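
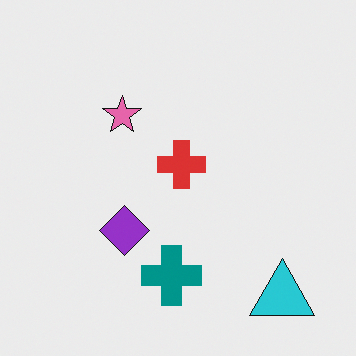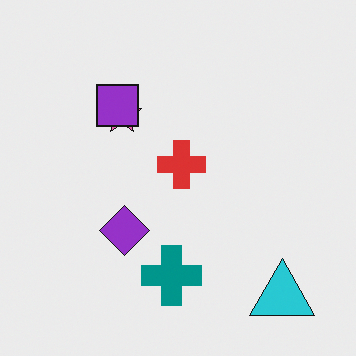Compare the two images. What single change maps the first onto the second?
Overlaid with an additional purple square.

A purple square appears in the second image that is absent from the first.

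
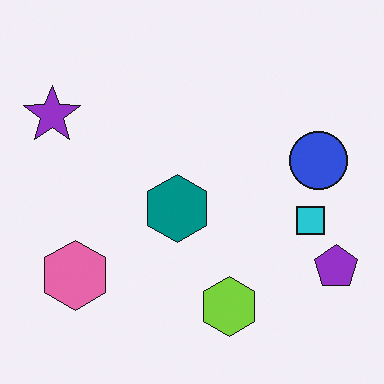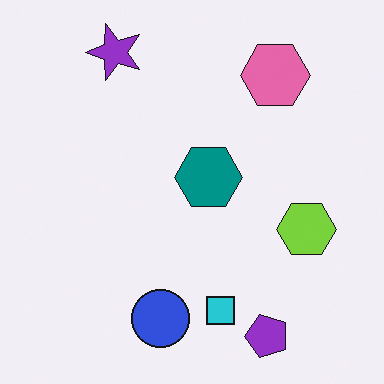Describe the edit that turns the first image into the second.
The image was transposed (reflected across the top-left ↔ bottom-right diagonal).

Shapes have swapped their row and column positions — what was in the top-right is now in the bottom-left — a diagonal reflection.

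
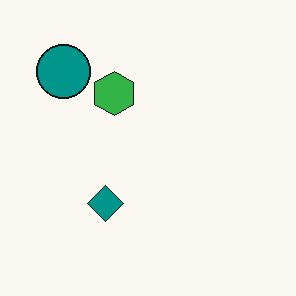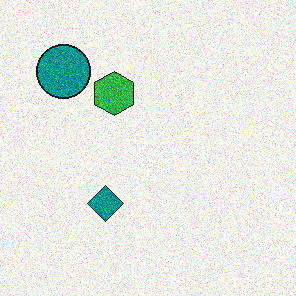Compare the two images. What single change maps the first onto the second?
The transformation is: degraded with heavy additive noise.

Random speckle covers the whole image, including the flat background.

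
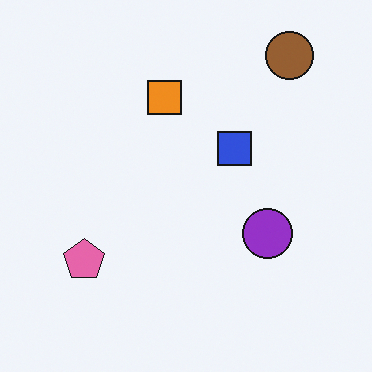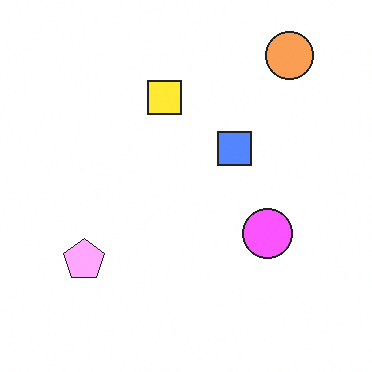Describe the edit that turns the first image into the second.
The transformation is: brightened a lot.

Every pixel — background and shapes alike — is uniformly brightened.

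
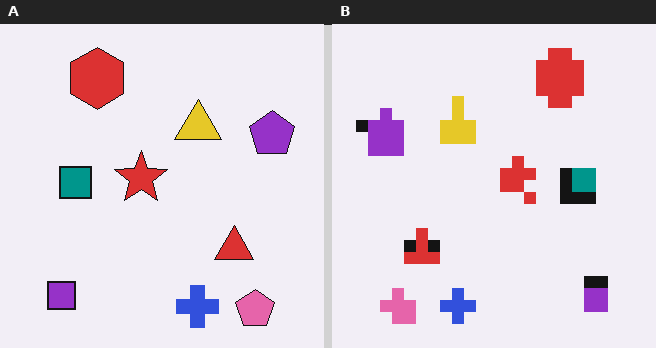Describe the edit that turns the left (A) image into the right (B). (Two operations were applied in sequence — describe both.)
The right (B) image is the left (A) heavily pixelated into large blocks, then flipped horizontally (left ↔ right).

Shapes are reduced to large square blocks; fine edges and outlines are lost — a downscale-then-upscale (mosaic) effect. The purple pentagon is in the right of the left (A) image and the left of the right (B) — shapes on opposite sides of the vertical midline have swapped in a mirror flip.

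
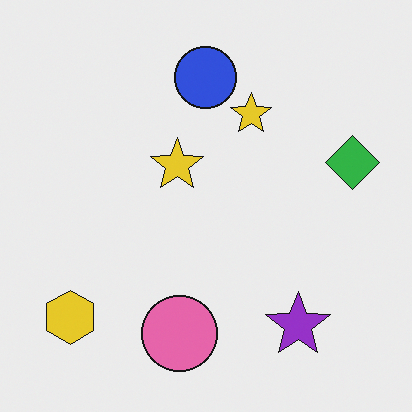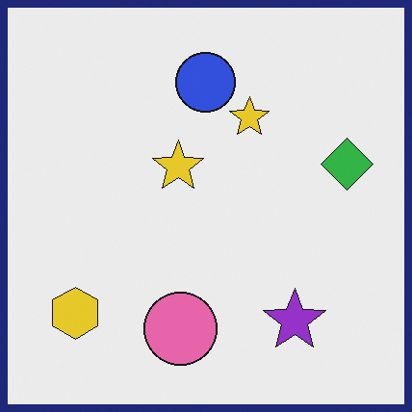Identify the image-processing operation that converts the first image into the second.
This is the original image framed with a navy border.

A solid navy frame runs around the edge of the second image, with the content slightly shrunk inside it.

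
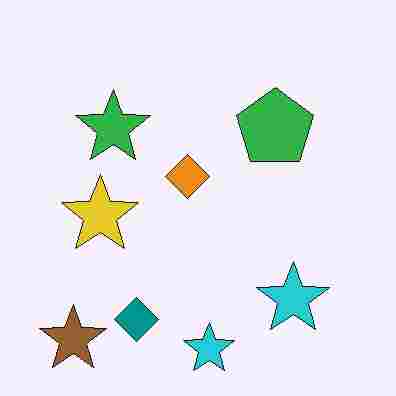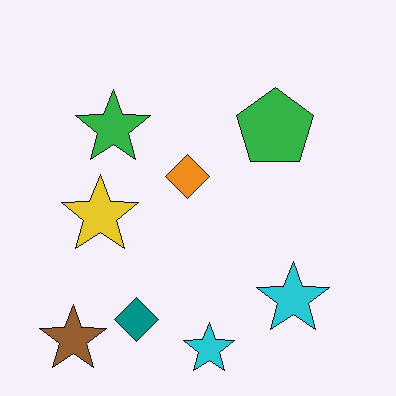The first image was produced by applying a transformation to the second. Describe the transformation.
The first image is the second degraded with heavy JPEG compression.

Blocky 8×8 compression artifacts appear around shape edges and the flat background shows ringing — characteristic JPEG degradation.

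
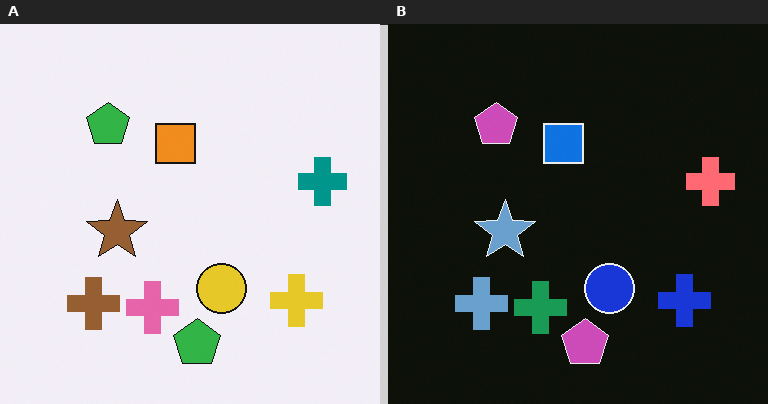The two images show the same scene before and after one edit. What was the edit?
The right (B) image is the left (A) color-inverted (negative).

The light background has become dark and every shape's color is its complement — a photographic negative.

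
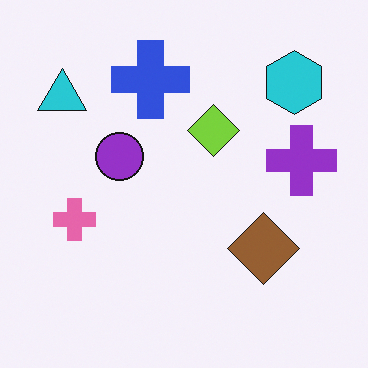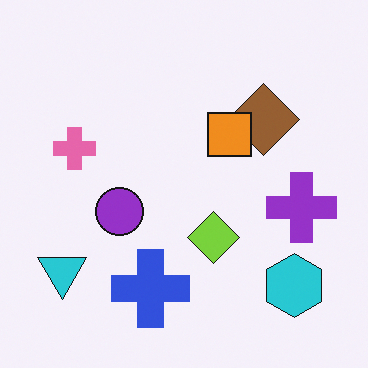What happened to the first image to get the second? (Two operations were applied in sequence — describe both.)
It was flipped vertically (top ↔ bottom), then overlaid with an additional orange square.

The blue cross is in the top of the first image and the bottom of the second — shapes on opposite sides of the horizontal midline have swapped in a mirror flip. An orange square appears in the second image that is absent from the first.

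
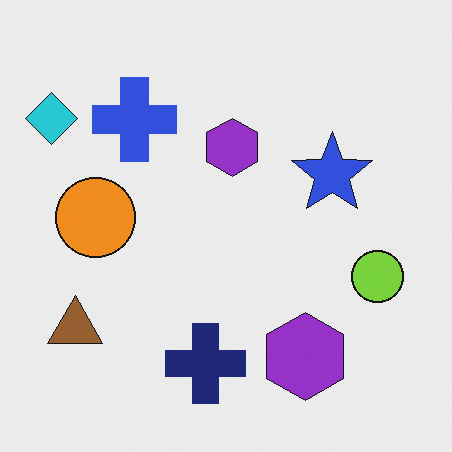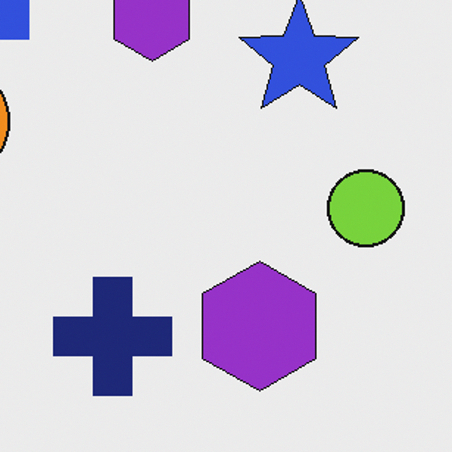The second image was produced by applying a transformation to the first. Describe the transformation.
The transformation is: cropped to a modestly smaller region and rescaled.

The visible shapes are larger and the field of view is narrower; shapes near the original edges may be partly or wholly outside the frame — a crop-and-rescale.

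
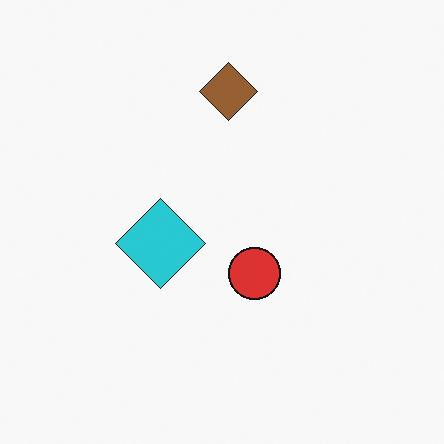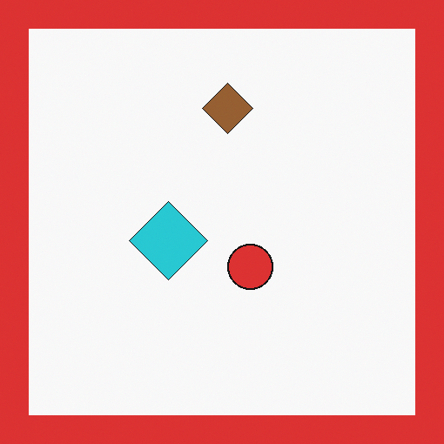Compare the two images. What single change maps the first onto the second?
It was framed with a red border.

A solid red frame runs around the edge of the second image, with the content slightly shrunk inside it.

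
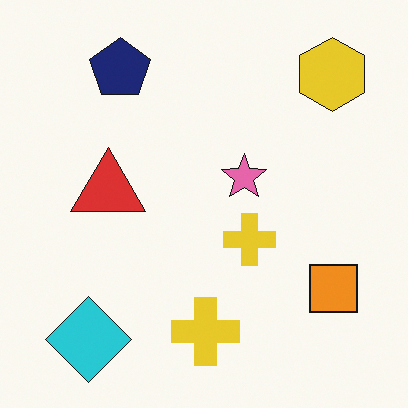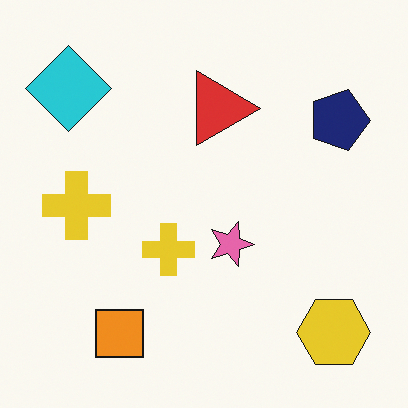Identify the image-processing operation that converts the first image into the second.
Rotated 90° clockwise.

The yellow hexagon sits in the top-right of the first image and the bottom-right of the second — consistent with a whole-image 90° clockwise rotation.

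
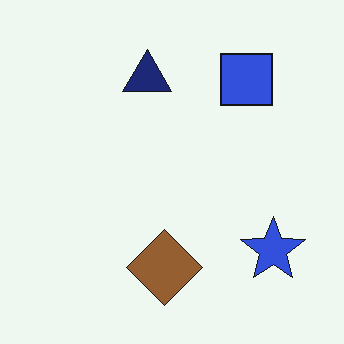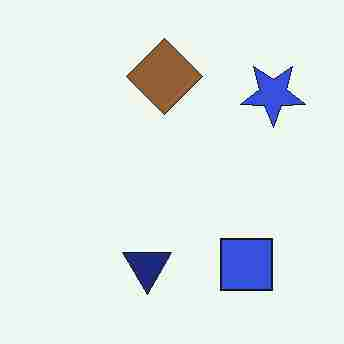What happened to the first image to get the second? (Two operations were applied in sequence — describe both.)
The second image is the first heavily JPEG-compressed with obvious blocking artifacts, then flipped vertically (top ↔ bottom).

Blocky 8×8 compression artifacts appear around shape edges and the flat background shows ringing — characteristic JPEG degradation. The brown diamond is in the bottom of the first image and the top of the second — shapes on opposite sides of the horizontal midline have swapped in a mirror flip.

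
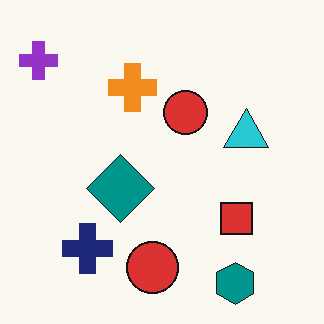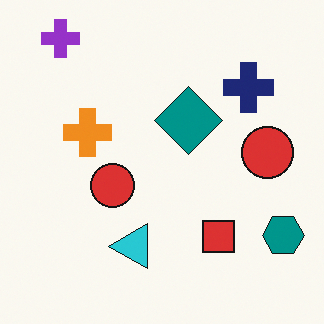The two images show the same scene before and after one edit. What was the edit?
The second image is the first transposed (reflected across the top-left ↔ bottom-right diagonal).

Shapes have swapped their row and column positions — what was in the top-right is now in the bottom-left — a diagonal reflection.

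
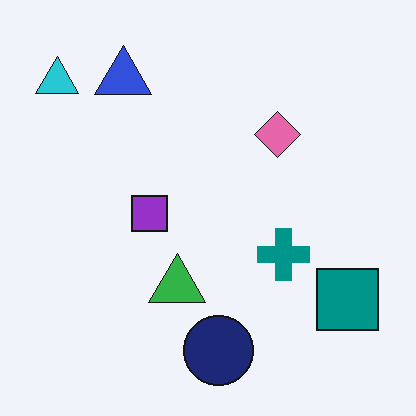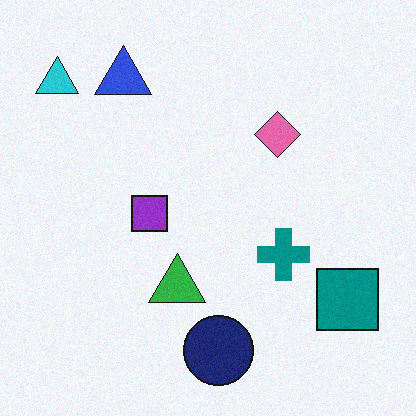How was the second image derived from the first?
The transformation is: degraded with a light layer of grain.

Random speckle covers the whole image, including the flat background.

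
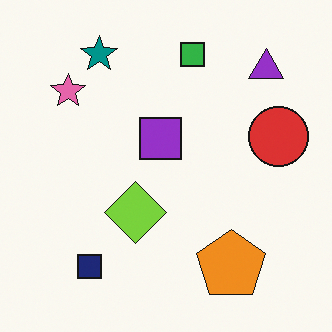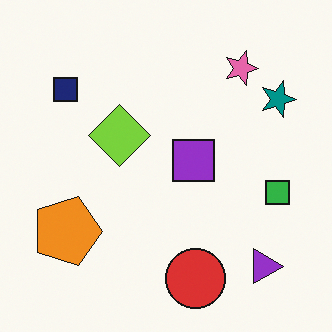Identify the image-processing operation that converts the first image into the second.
It was rotated 90° clockwise.

The purple triangle sits in the top-right of the first image and the bottom-right of the second — consistent with a whole-image 90° clockwise rotation.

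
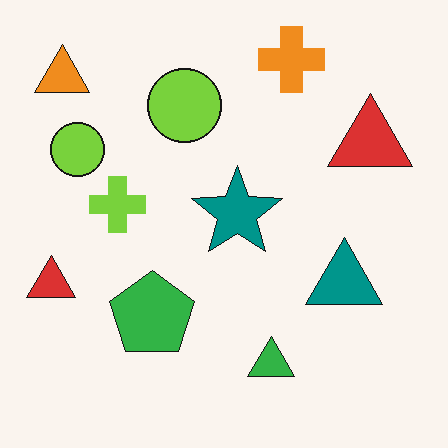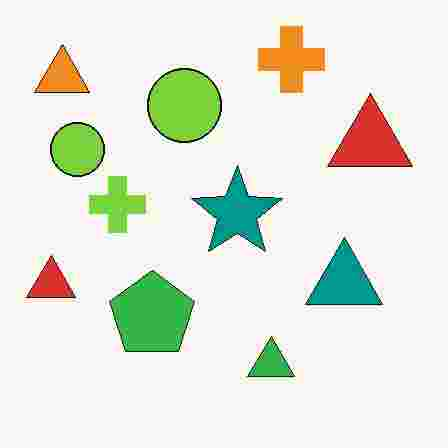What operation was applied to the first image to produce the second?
The image was heavily JPEG-compressed with obvious blocking artifacts.

Blocky 8×8 compression artifacts appear around shape edges and the flat background shows ringing — characteristic JPEG degradation.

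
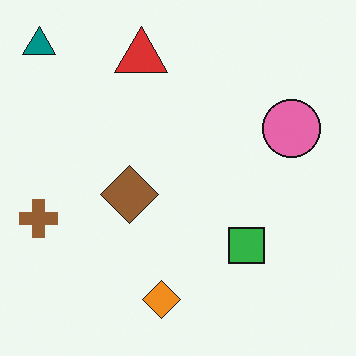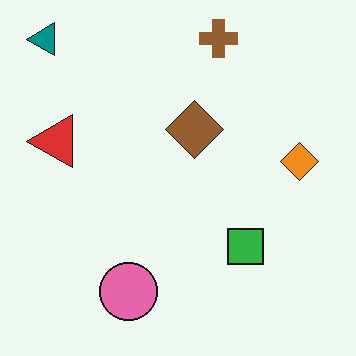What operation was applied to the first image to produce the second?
This is the original image transposed (reflected across the top-left ↔ bottom-right diagonal).

Shapes have swapped their row and column positions — what was in the top-right is now in the bottom-left — a diagonal reflection.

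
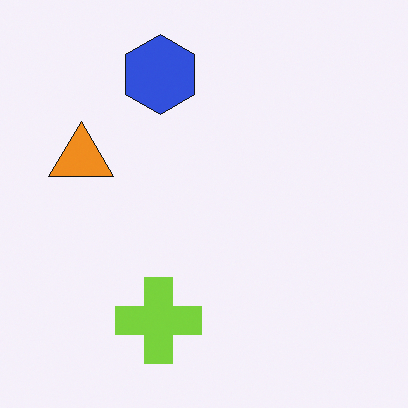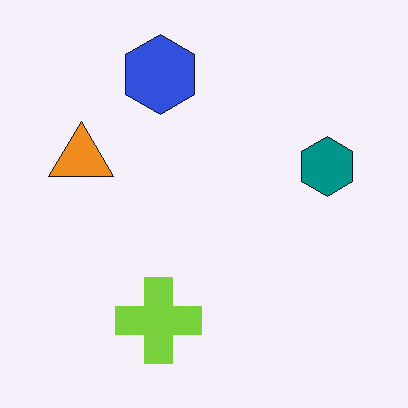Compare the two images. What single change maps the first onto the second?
The transformation is: overlaid with an additional teal hexagon.

A teal hexagon appears in the second image that is absent from the first.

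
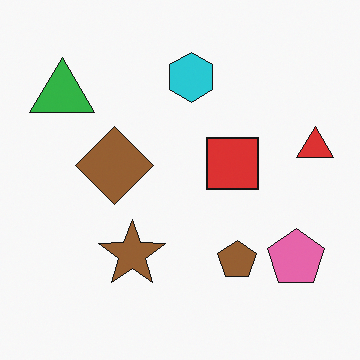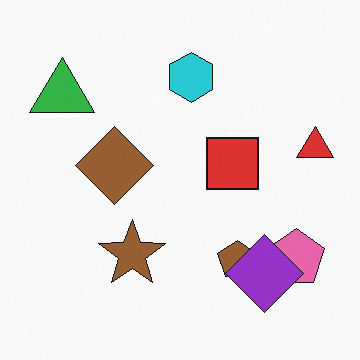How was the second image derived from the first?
It was overlaid with an additional purple diamond.

A purple diamond appears in the second image that is absent from the first.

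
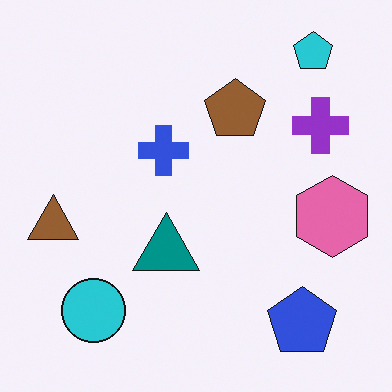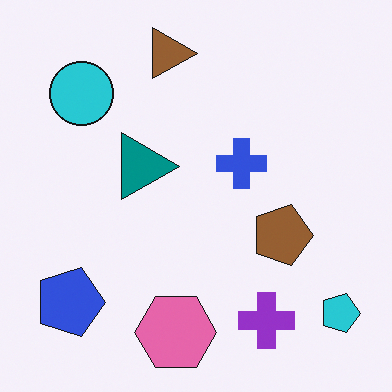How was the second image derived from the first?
The image was rotated 90° clockwise.

The cyan pentagon sits in the top-right of the first image and the bottom-right of the second — consistent with a whole-image 90° clockwise rotation.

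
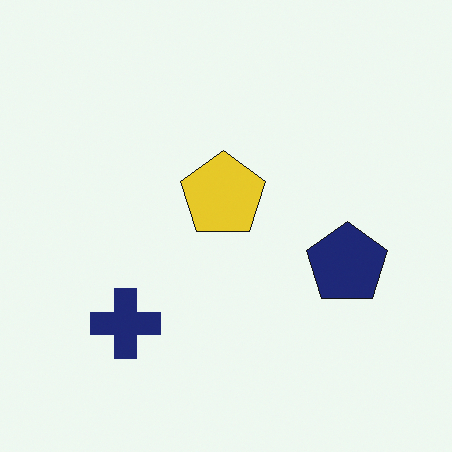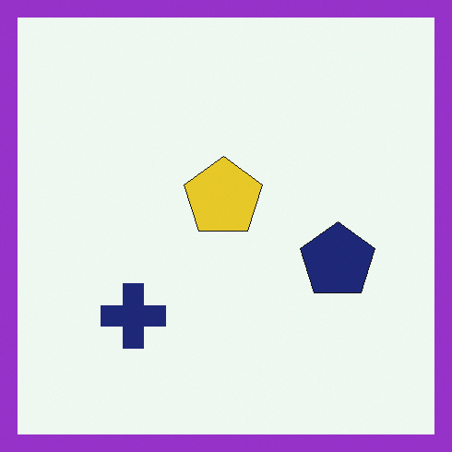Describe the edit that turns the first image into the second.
The transformation is: framed with a purple border.

A solid purple frame runs around the edge of the second image, with the content slightly shrunk inside it.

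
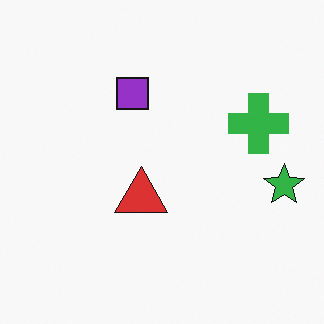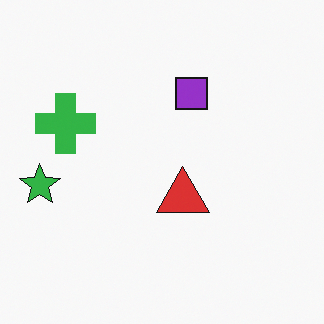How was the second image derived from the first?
The image was flipped horizontally (left ↔ right).

The green star is in the right of the first image and the left of the second — shapes on opposite sides of the vertical midline have swapped in a mirror flip.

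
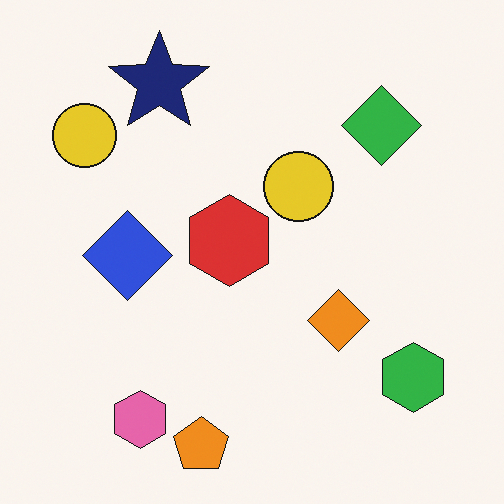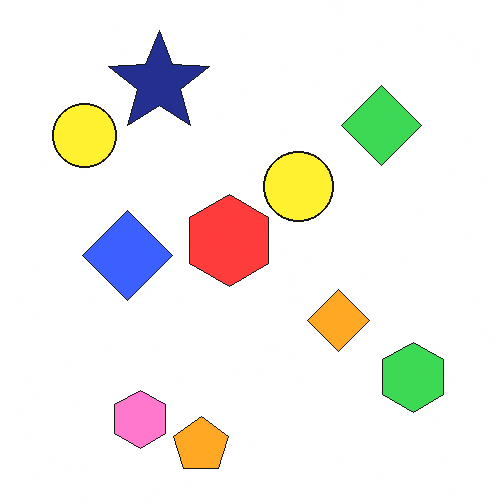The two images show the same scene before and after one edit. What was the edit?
This is the original image brightened a little.

Every pixel — background and shapes alike — is uniformly brightened.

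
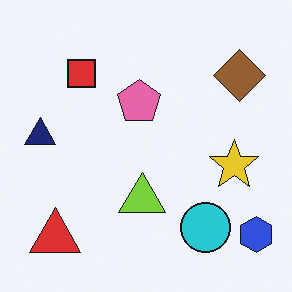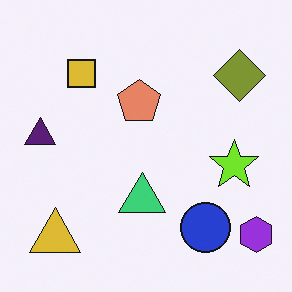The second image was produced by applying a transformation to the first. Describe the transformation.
The transformation is: hue-shifted slightly.

Every shape's color has rotated by the same amount around the hue wheel — a uniform hue shift.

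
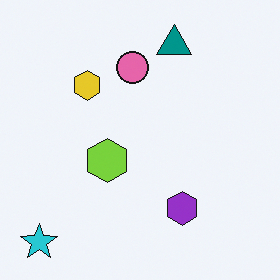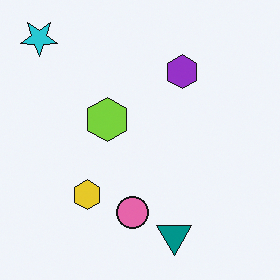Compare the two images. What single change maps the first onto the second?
This is the original image flipped vertically (top ↔ bottom).

The cyan star is in the bottom-left of the first image and the top-left of the second — shapes on opposite sides of the horizontal midline have swapped in a mirror flip.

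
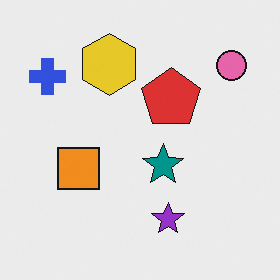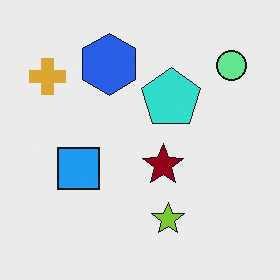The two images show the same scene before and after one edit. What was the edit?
The second image is the first hue-shifted by a large amount.

Every shape's color has rotated by the same amount around the hue wheel — a uniform hue shift.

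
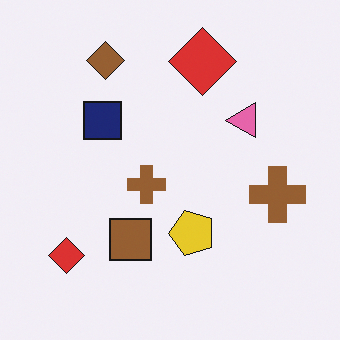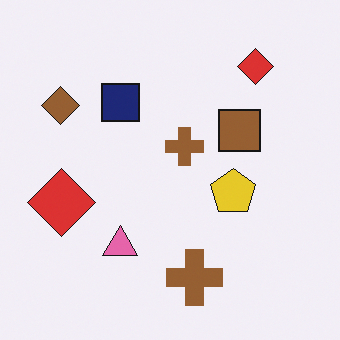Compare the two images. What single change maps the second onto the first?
The transformation is: transposed (reflected across the top-left ↔ bottom-right diagonal).

Shapes have swapped their row and column positions — what was in the top-right is now in the bottom-left — a diagonal reflection.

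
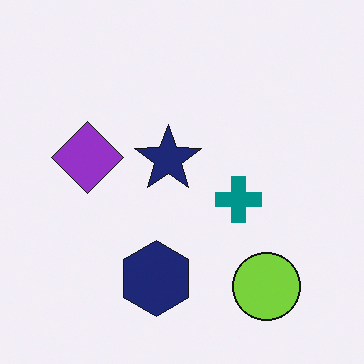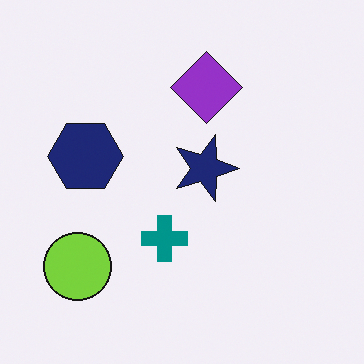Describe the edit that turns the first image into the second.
This is the original image rotated 90° clockwise.

The lime circle sits in the bottom-right of the first image and the bottom-left of the second — consistent with a whole-image 90° clockwise rotation.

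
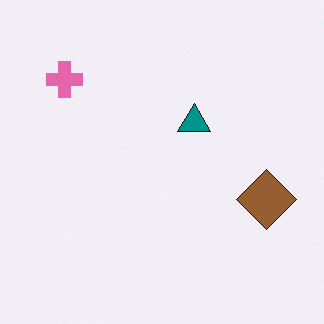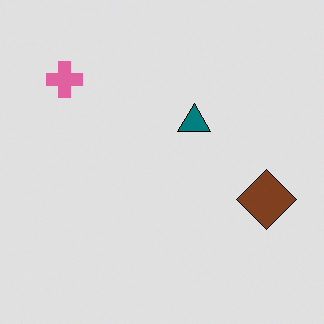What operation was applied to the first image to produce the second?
The image was posterized to a reduced palette.

Each flat color has snapped to a coarser quantized level — most visibly, the near-white background has dropped to a flat grey.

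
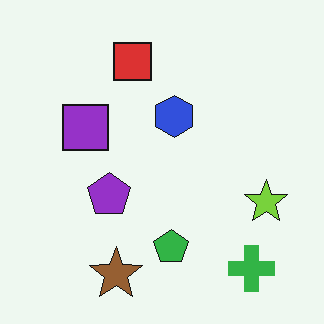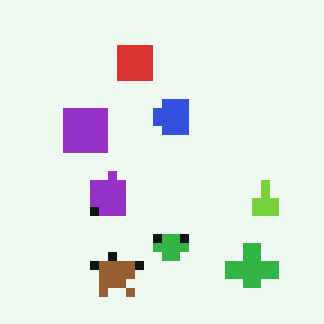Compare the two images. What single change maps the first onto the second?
The transformation is: heavily pixelated into large blocks.

Shapes are reduced to large square blocks; fine edges and outlines are lost — a downscale-then-upscale (mosaic) effect.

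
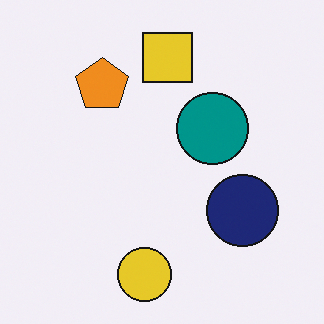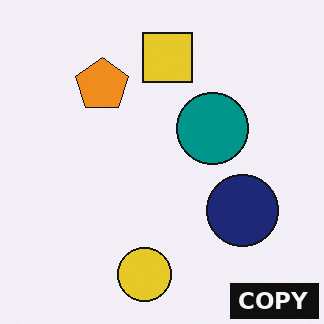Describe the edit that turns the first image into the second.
The image was watermarked with the text "COPY" in the lower-right corner.

A dark label reading "COPY" appears in the lower-right corner.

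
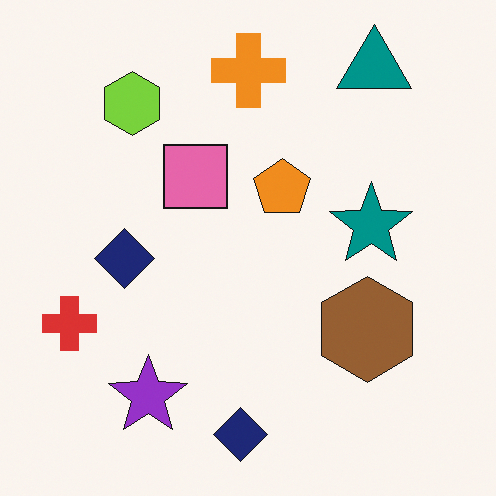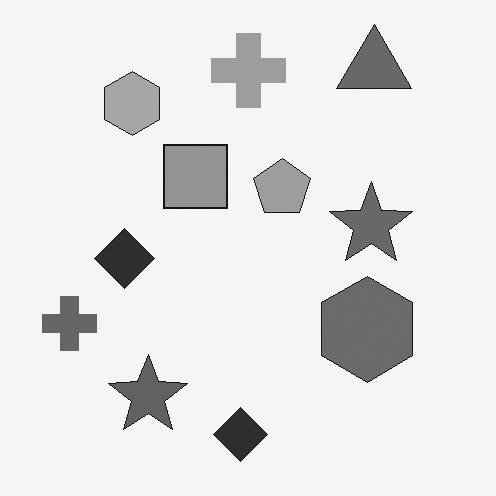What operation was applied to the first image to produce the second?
The transformation is: converted to grayscale.

All color is removed — every shape is now a shade of grey.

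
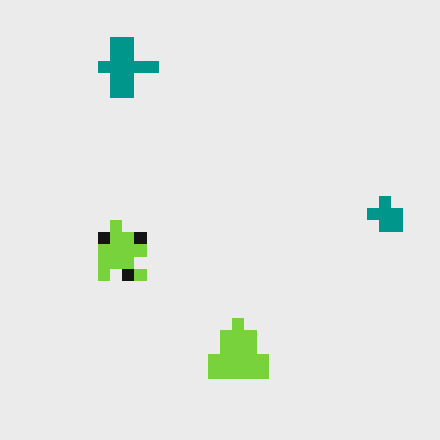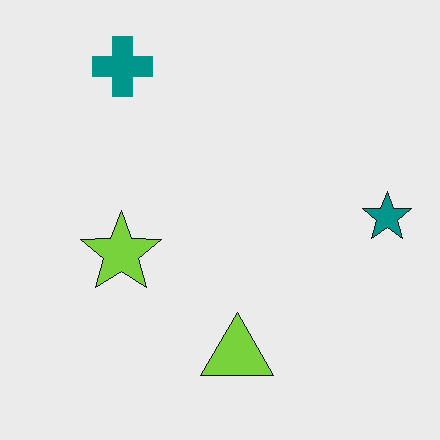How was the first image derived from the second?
The first image is the second coarsely pixelated.

Shapes are reduced to large square blocks; fine edges and outlines are lost — a downscale-then-upscale (mosaic) effect.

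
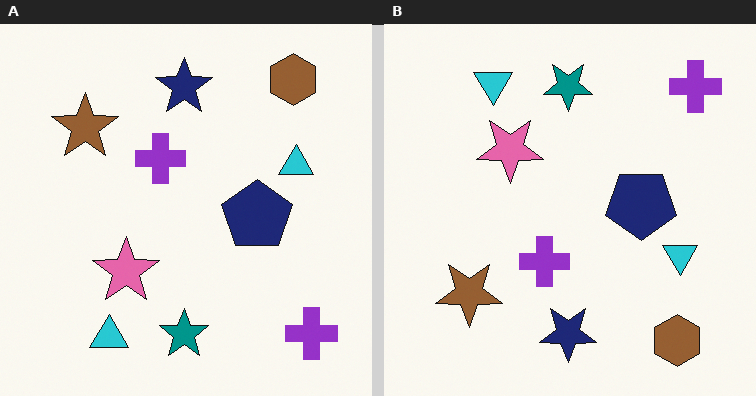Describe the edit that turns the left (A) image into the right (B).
Flipped vertically (top ↔ bottom).

The brown hexagon is in the top-right of the left (A) image and the bottom-right of the right (B) — shapes on opposite sides of the horizontal midline have swapped in a mirror flip.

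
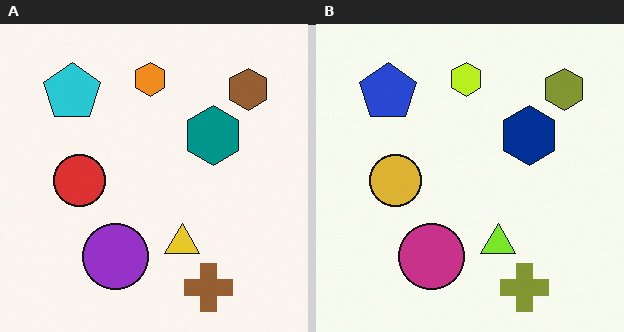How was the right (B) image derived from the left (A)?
The image was hue-shifted slightly.

Every shape's color has rotated by the same amount around the hue wheel — a uniform hue shift.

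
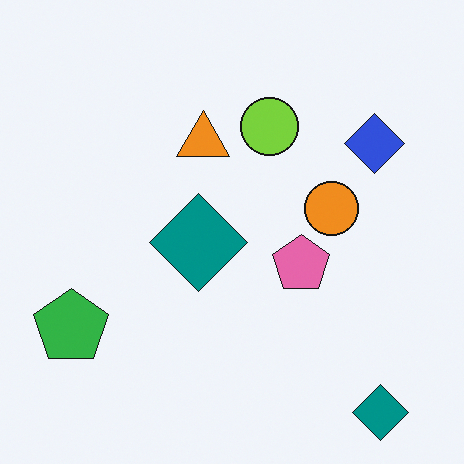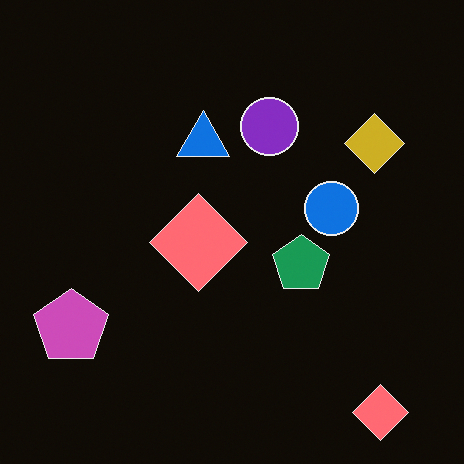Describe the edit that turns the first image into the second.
The image was color-inverted (negative).

The light background has become dark and every shape's color is its complement — a photographic negative.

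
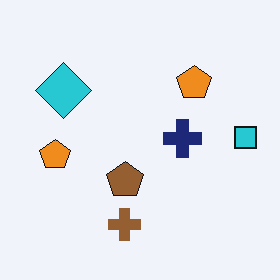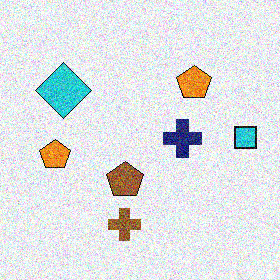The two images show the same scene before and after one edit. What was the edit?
The image was degraded with strong gaussian noise.

Random speckle covers the whole image, including the flat background.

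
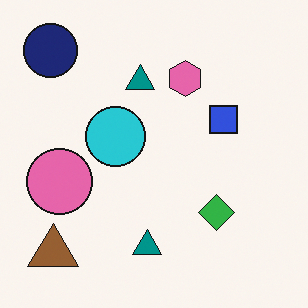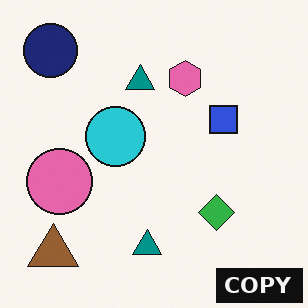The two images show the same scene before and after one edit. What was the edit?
The transformation is: watermarked with the text "COPY" in the lower-right corner.

A dark label reading "COPY" appears in the lower-right corner.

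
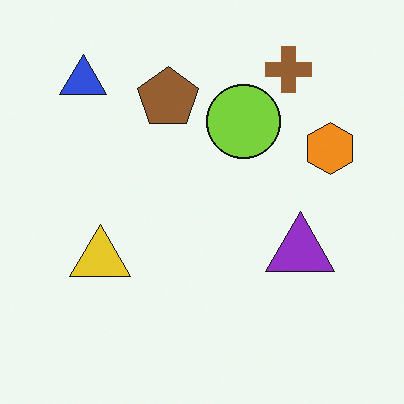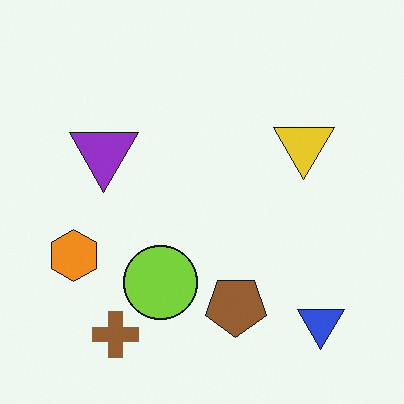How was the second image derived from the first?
The image was rotated 180°.

The blue triangle sits in the top-left of the first image and the bottom-right of the second — consistent with a whole-image 180° rotation.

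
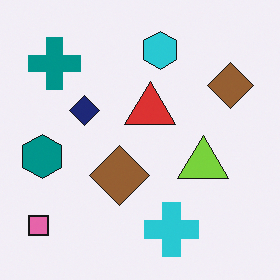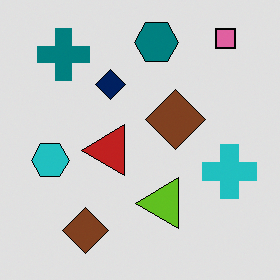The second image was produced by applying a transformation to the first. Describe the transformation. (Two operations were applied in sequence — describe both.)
This is the original image transposed (reflected across the top-left ↔ bottom-right diagonal), then posterized to a reduced palette.

Shapes have swapped their row and column positions — what was in the top-right is now in the bottom-left — a diagonal reflection. Each flat color has snapped to a coarser quantized level — most visibly, the near-white background has dropped to a flat grey.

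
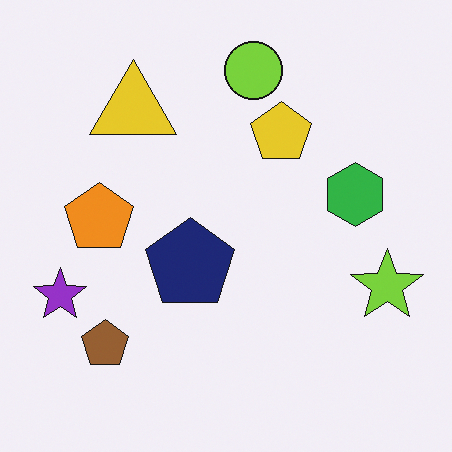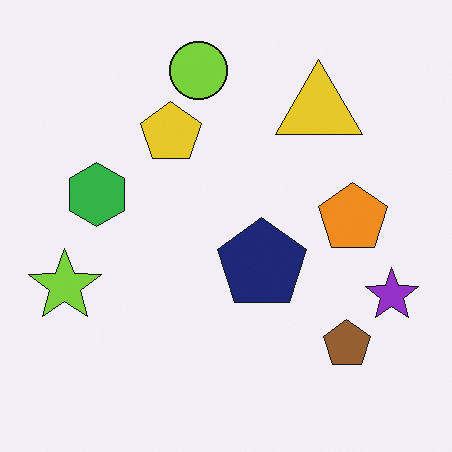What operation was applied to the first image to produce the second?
The transformation is: flipped horizontally (left ↔ right).

The purple star is in the left of the first image and the right of the second — shapes on opposite sides of the vertical midline have swapped in a mirror flip.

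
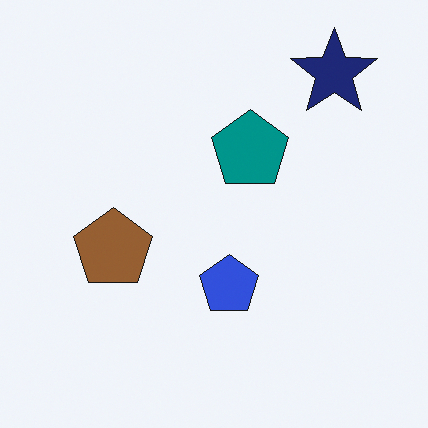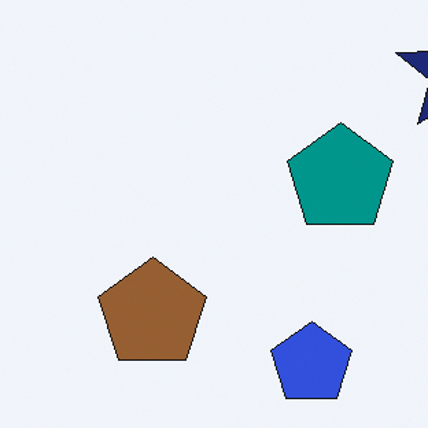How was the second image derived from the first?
The transformation is: cropped slightly and scaled back up.

The visible shapes are larger and the field of view is narrower; shapes near the original edges may be partly or wholly outside the frame — a crop-and-rescale.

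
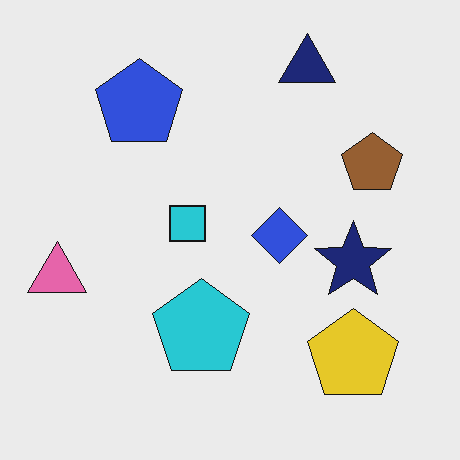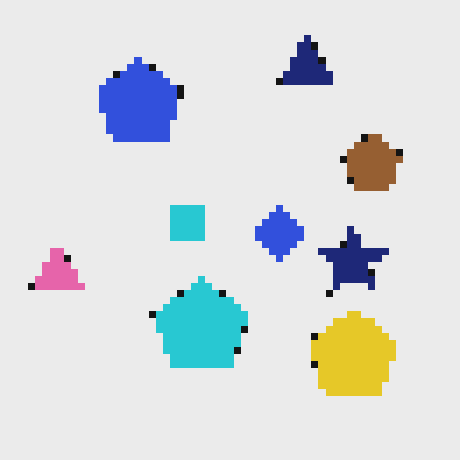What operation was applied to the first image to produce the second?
This is the original image moderately pixelated.

Shapes are reduced to large square blocks; fine edges and outlines are lost — a downscale-then-upscale (mosaic) effect.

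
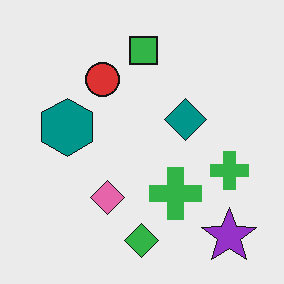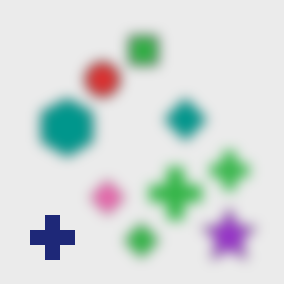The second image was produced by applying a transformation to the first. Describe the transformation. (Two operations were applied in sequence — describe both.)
The second image is the first strongly gaussian-blurred, then overlaid with an additional navy cross.

Shape edges and outlines are uniformly softened across the whole image. A navy cross appears in the second image that is absent from the first.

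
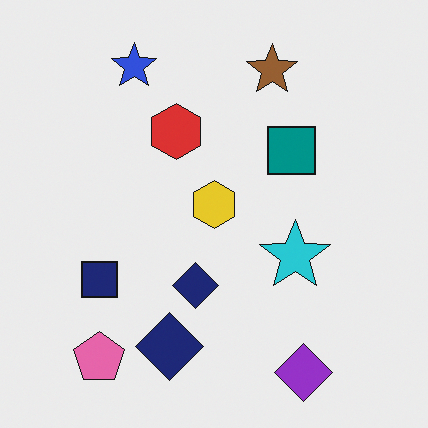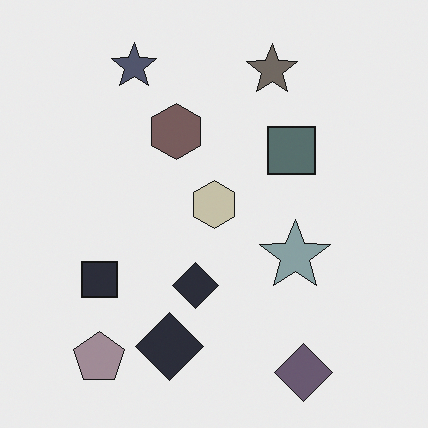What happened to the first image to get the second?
It was made much more muted (saturation change).

All colors are more muted and greyish — a global saturation change.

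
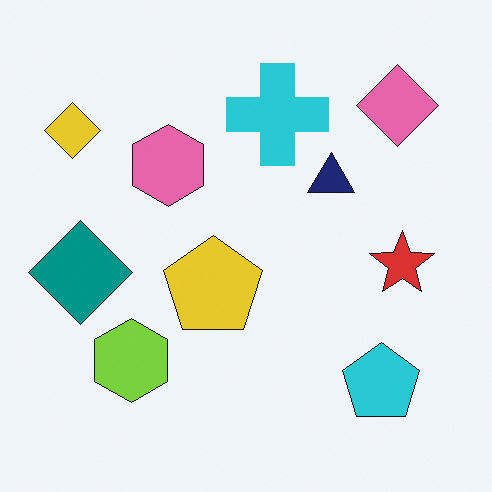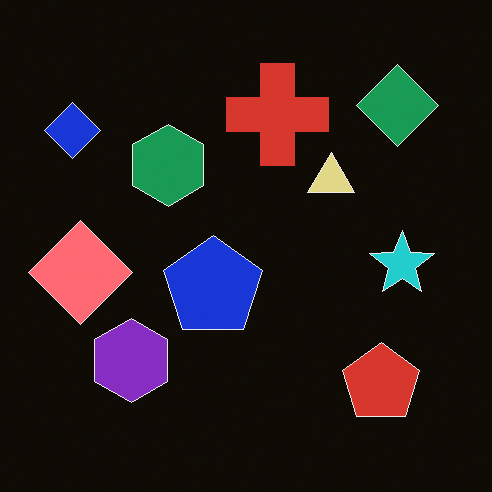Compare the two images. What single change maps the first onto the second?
It was color-inverted (negative).

The light background has become dark and every shape's color is its complement — a photographic negative.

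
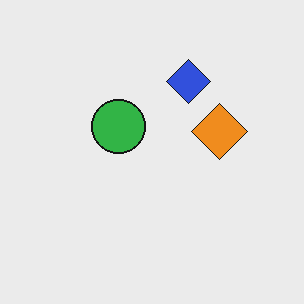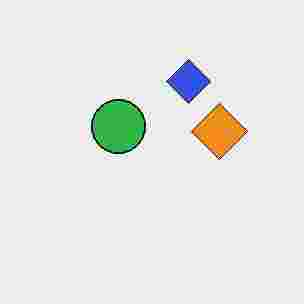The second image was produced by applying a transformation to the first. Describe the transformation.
It was heavily JPEG-compressed with obvious blocking artifacts.

Blocky 8×8 compression artifacts appear around shape edges and the flat background shows ringing — characteristic JPEG degradation.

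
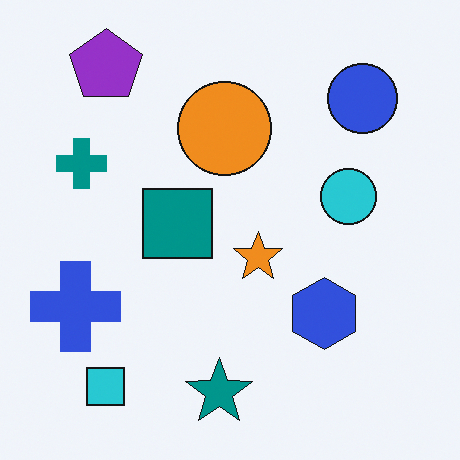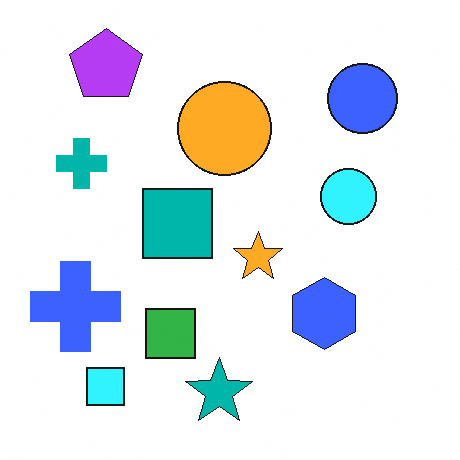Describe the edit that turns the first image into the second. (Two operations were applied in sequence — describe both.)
The transformation is: brightened a little, then overlaid with an additional green square.

Every pixel — background and shapes alike — is uniformly brightened. A green square appears in the second image that is absent from the first.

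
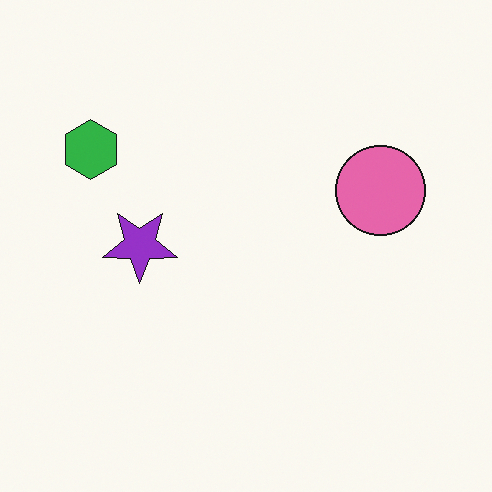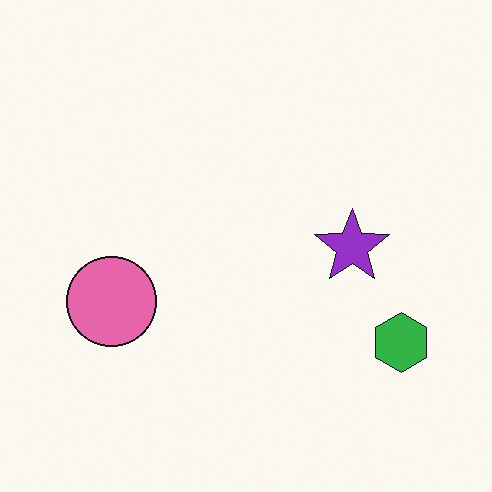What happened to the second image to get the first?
This is the original image rotated 180°.

The green hexagon sits in the bottom-right of the second image and the top-left of the first — consistent with a whole-image 180° rotation.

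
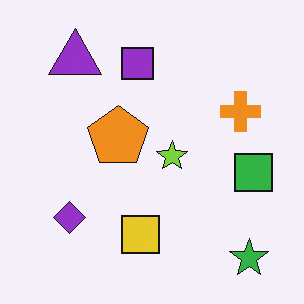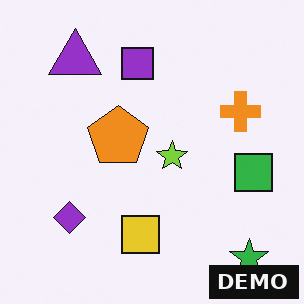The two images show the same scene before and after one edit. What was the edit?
The image was watermarked with the text "DEMO" in the lower-right corner.

A dark label reading "DEMO" appears in the lower-right corner.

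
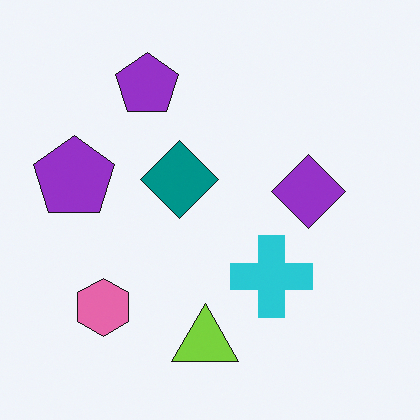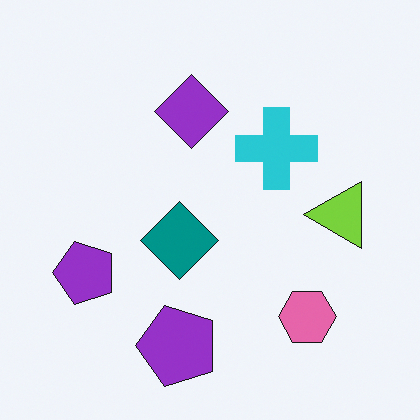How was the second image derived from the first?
The second image is the first rotated 90° counter-clockwise.

The pink hexagon sits in the bottom-left of the first image and the bottom-right of the second — consistent with a whole-image 90° counter-clockwise rotation.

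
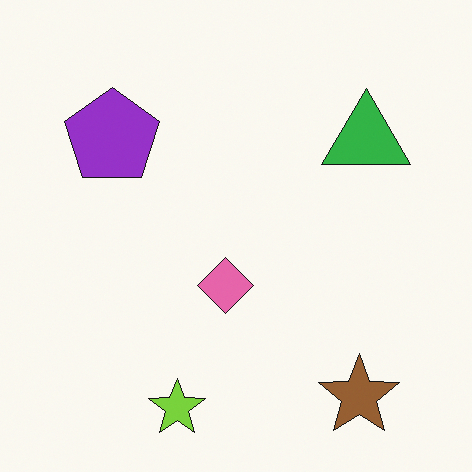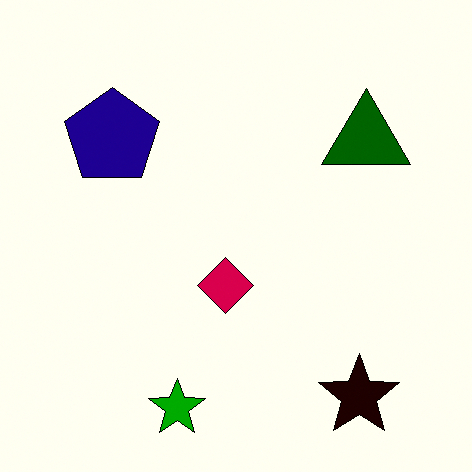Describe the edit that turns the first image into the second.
This is the original image boosted in contrast.

Tones are pushed away from mid-grey across the whole image — a global contrast change.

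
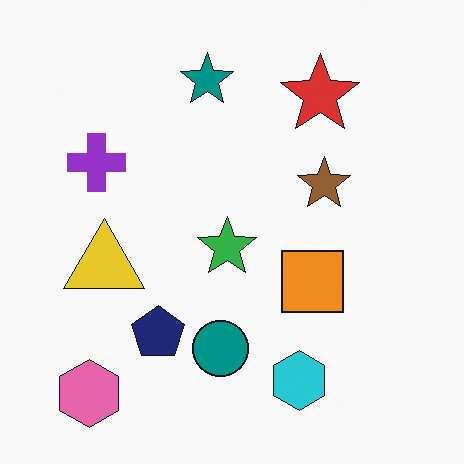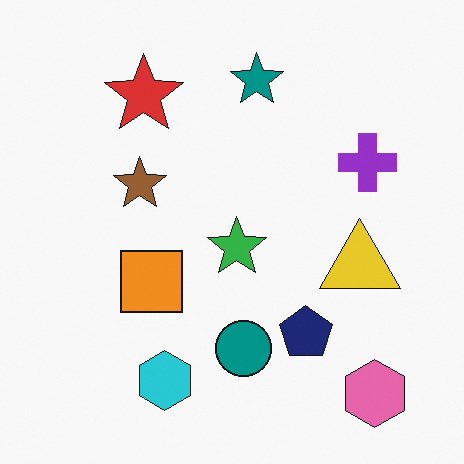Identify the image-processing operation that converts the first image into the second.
Flipped horizontally (left ↔ right).

The pink hexagon is in the bottom-left of the first image and the bottom-right of the second — shapes on opposite sides of the vertical midline have swapped in a mirror flip.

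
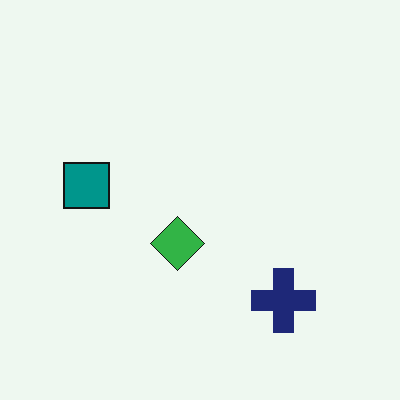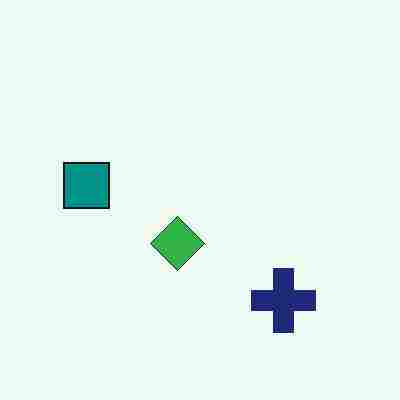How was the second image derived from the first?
This is the original image heavily JPEG-compressed with obvious blocking artifacts.

Blocky 8×8 compression artifacts appear around shape edges and the flat background shows ringing — characteristic JPEG degradation.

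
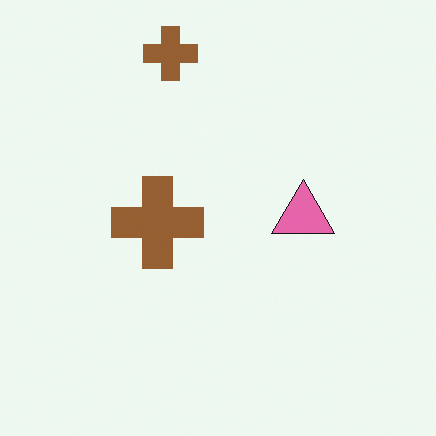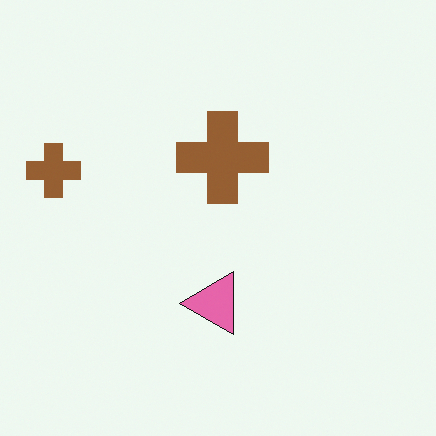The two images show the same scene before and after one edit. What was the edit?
The transformation is: transposed (reflected across the top-left ↔ bottom-right diagonal).

Shapes have swapped their row and column positions — what was in the top-right is now in the bottom-left — a diagonal reflection.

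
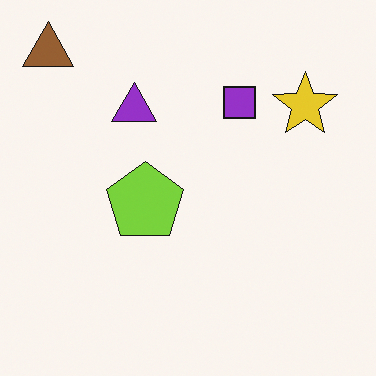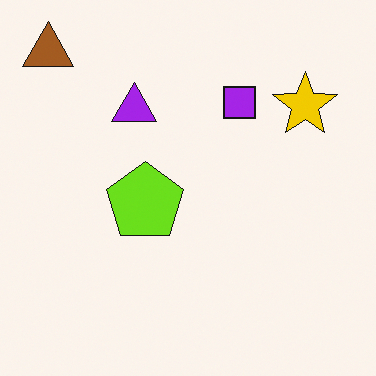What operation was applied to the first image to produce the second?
The image was slightly oversaturated.

All colors are more vivid — a global saturation change.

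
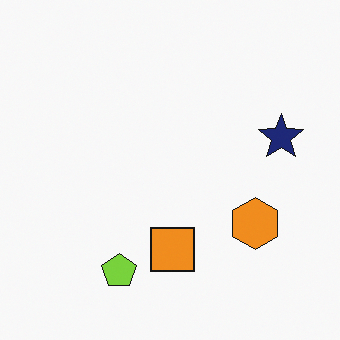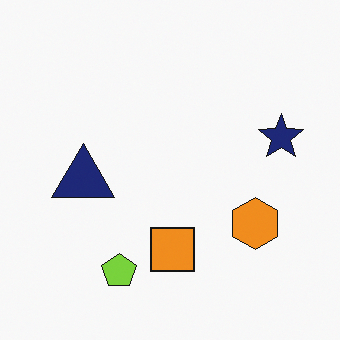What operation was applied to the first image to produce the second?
The second image is the first overlaid with an additional navy triangle.

A navy triangle appears in the second image that is absent from the first.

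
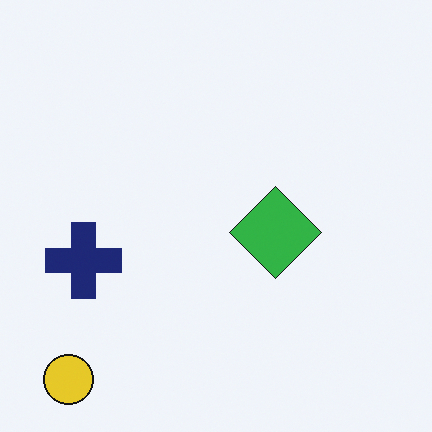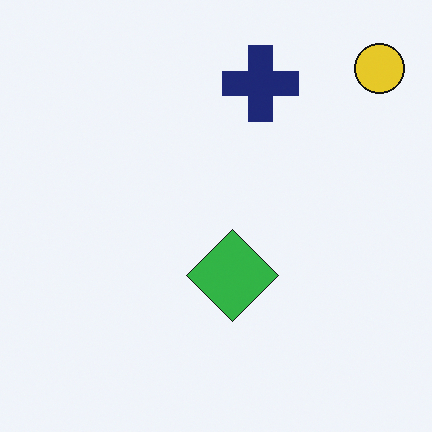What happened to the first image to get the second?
The second image is the first transposed (reflected across the top-left ↔ bottom-right diagonal).

Shapes have swapped their row and column positions — what was in the top-right is now in the bottom-left — a diagonal reflection.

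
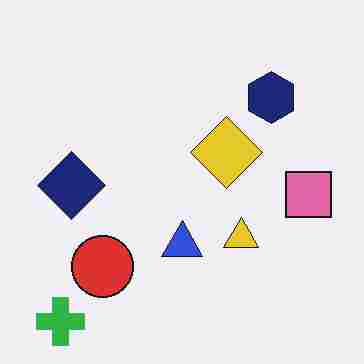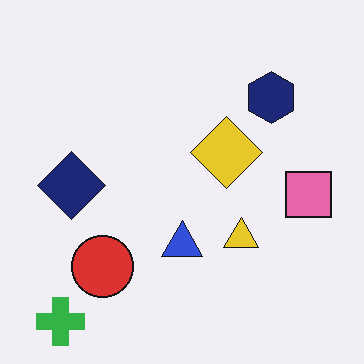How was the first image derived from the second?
It was heavily JPEG-compressed with obvious blocking artifacts.

Blocky 8×8 compression artifacts appear around shape edges and the flat background shows ringing — characteristic JPEG degradation.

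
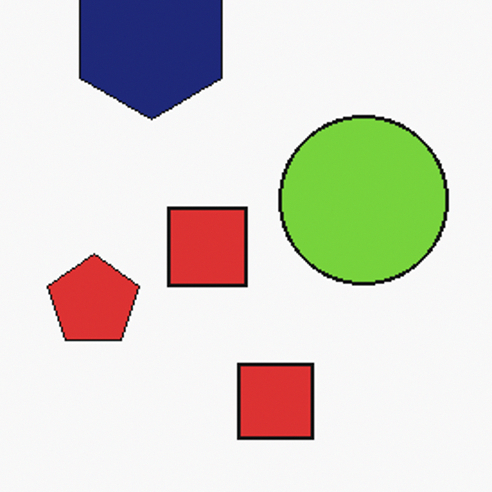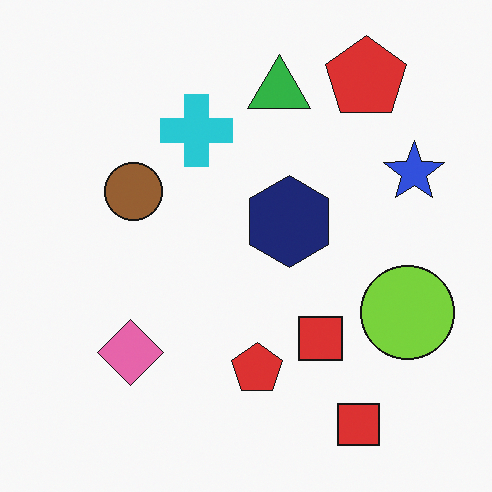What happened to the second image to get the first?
The image was cropped to a noticeably smaller region and rescaled.

The visible shapes are larger and the field of view is narrower; shapes near the original edges may be partly or wholly outside the frame — a crop-and-rescale.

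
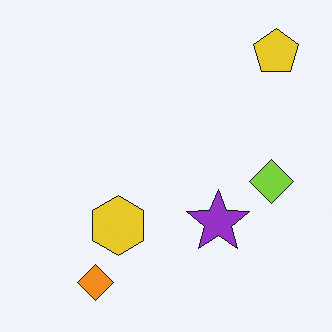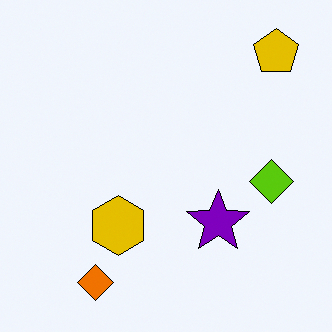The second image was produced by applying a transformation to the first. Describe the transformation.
The second image is the first given slightly increased contrast.

Tones are pushed away from mid-grey across the whole image — a global contrast change.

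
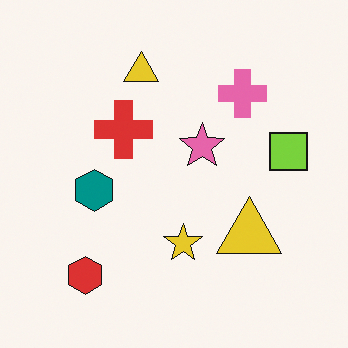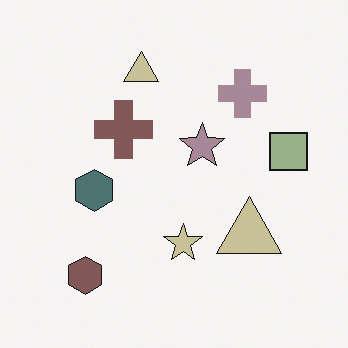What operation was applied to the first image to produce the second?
The second image is the first heavily desaturated.

All colors are more muted and greyish — a global saturation change.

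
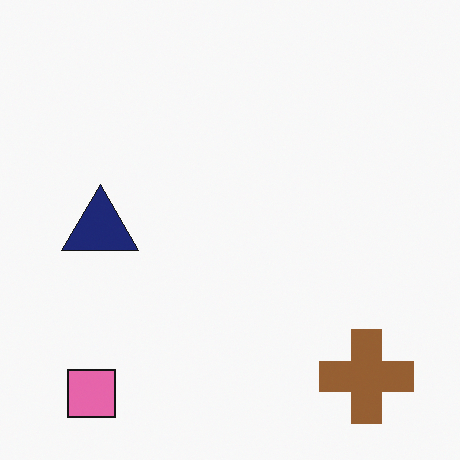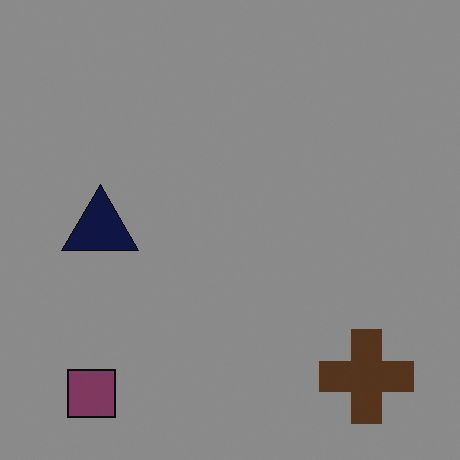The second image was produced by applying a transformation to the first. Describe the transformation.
This is the original image substantially darkened.

Every pixel — background and shapes alike — is uniformly darkened.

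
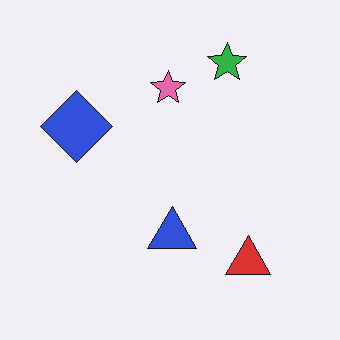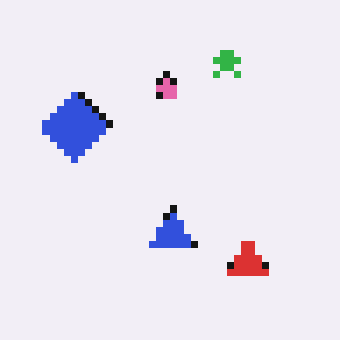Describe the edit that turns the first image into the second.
It was moderately pixelated.

Shapes are reduced to large square blocks; fine edges and outlines are lost — a downscale-then-upscale (mosaic) effect.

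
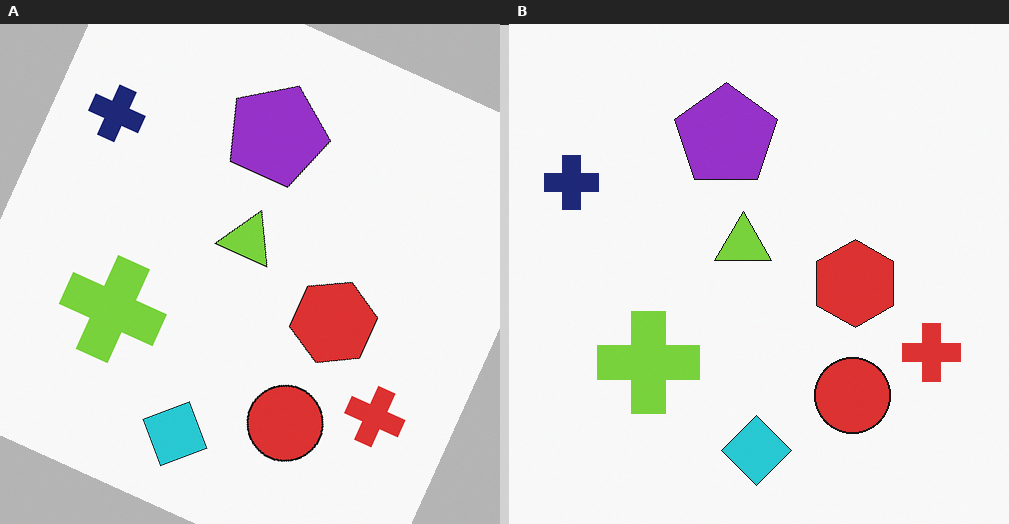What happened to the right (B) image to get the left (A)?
The transformation is: rotated clockwise by a clearly visible amount.

Every shape is tilted by the same angle and the image corners show triangular fill wedges — a whole-image rotation by a non-right angle.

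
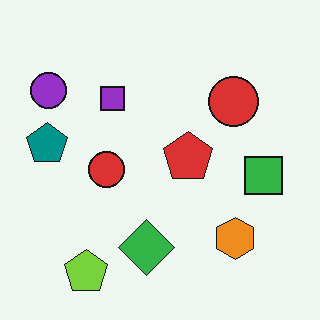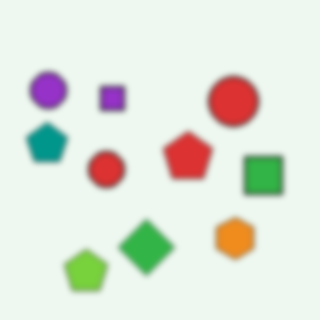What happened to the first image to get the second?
The image was noticeably gaussian-blurred.

Shape edges and outlines are uniformly softened across the whole image.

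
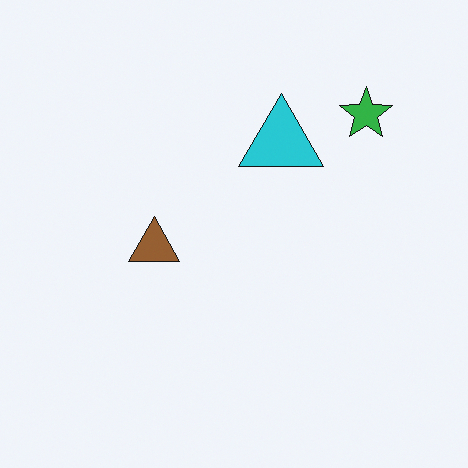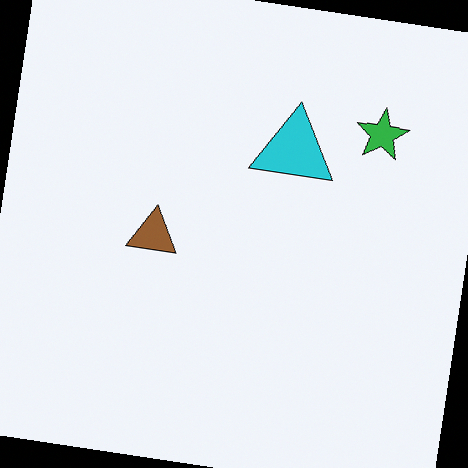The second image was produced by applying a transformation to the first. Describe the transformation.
The second image is the first rotated clockwise by a few degrees.

Every shape is tilted by the same angle and the image corners show triangular fill wedges — a whole-image rotation by a non-right angle.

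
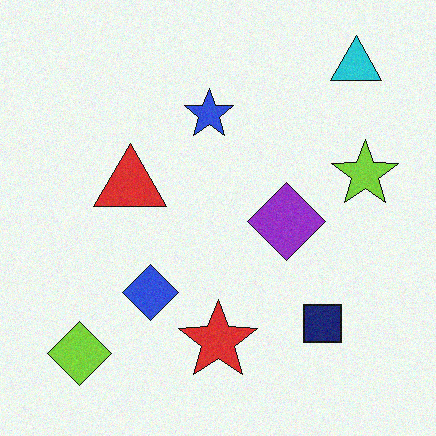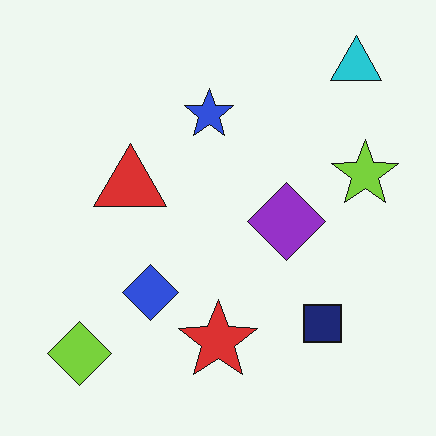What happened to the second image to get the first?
The transformation is: degraded with a light layer of grain.

Random speckle covers the whole image, including the flat background.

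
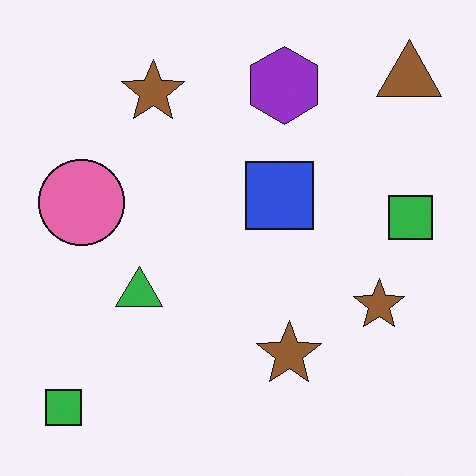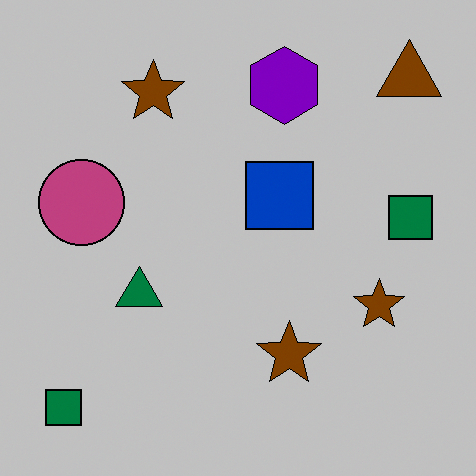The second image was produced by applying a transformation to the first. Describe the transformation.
The image was heavily posterized to just a handful of flat colors.

Each flat color has snapped to a coarser quantized level — most visibly, the near-white background has dropped to a flat grey.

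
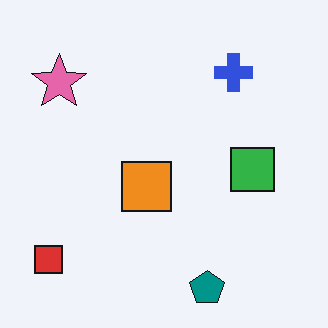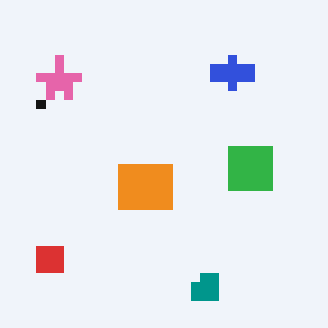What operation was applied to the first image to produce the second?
Coarsely pixelated.

Shapes are reduced to large square blocks; fine edges and outlines are lost — a downscale-then-upscale (mosaic) effect.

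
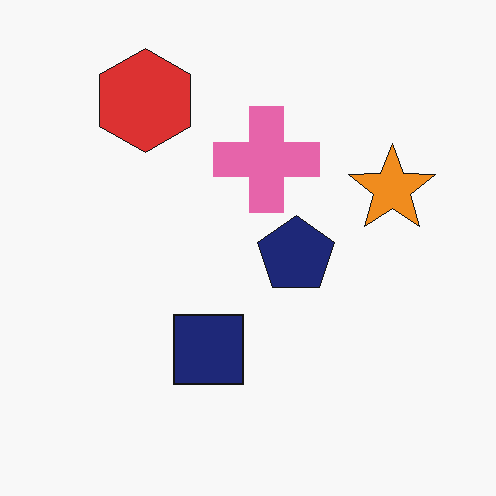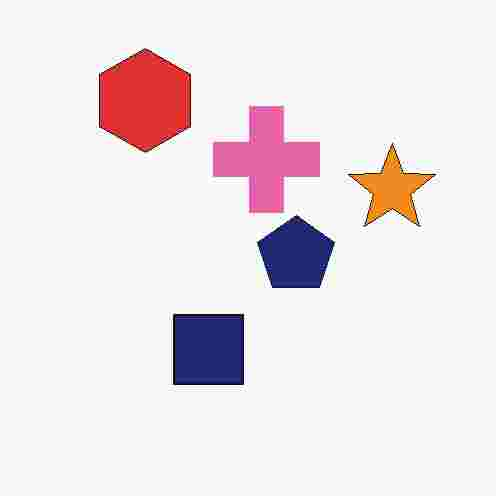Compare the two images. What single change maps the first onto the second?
It was degraded with heavy JPEG compression.

Blocky 8×8 compression artifacts appear around shape edges and the flat background shows ringing — characteristic JPEG degradation.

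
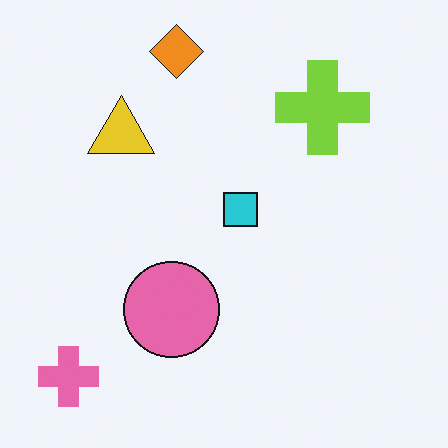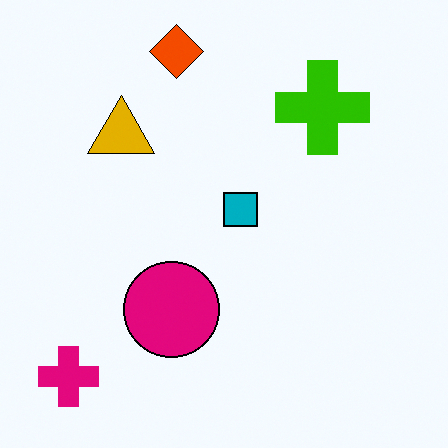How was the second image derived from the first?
It was boosted in contrast.

Tones are pushed away from mid-grey across the whole image — a global contrast change.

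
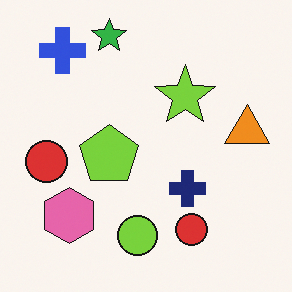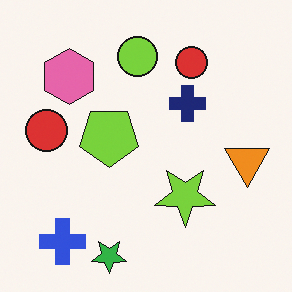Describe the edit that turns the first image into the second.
Flipped vertically (top ↔ bottom).

The green star is in the top of the first image and the bottom of the second — shapes on opposite sides of the horizontal midline have swapped in a mirror flip.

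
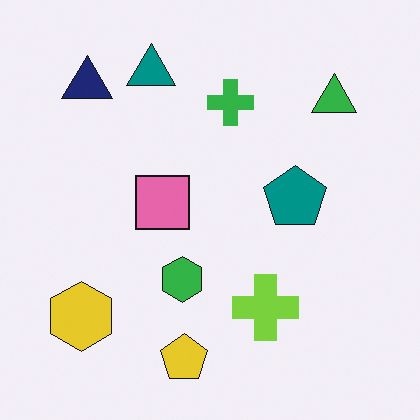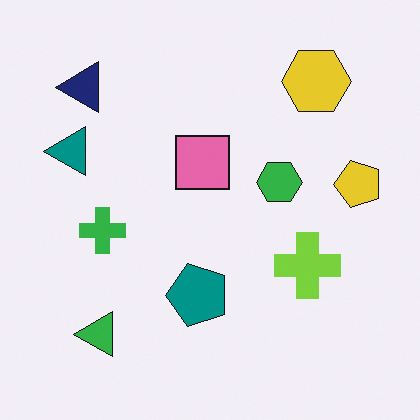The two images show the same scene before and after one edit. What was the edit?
The image was transposed (reflected across the top-left ↔ bottom-right diagonal).

Shapes have swapped their row and column positions — what was in the top-right is now in the bottom-left — a diagonal reflection.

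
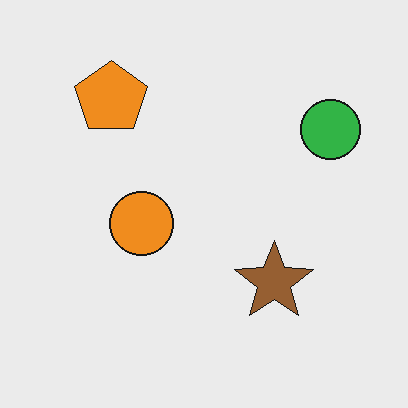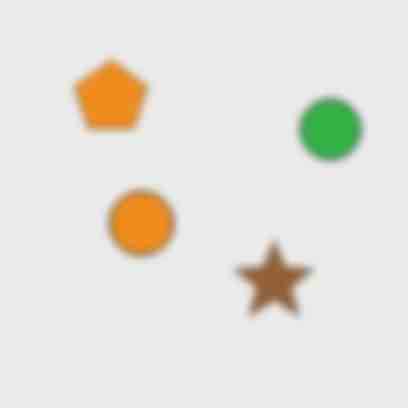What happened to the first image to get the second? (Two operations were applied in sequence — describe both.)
It was moderately blurred, then degraded with heavy JPEG compression.

Shape edges and outlines are uniformly softened across the whole image. Blocky 8×8 compression artifacts appear around shape edges and the flat background shows ringing — characteristic JPEG degradation.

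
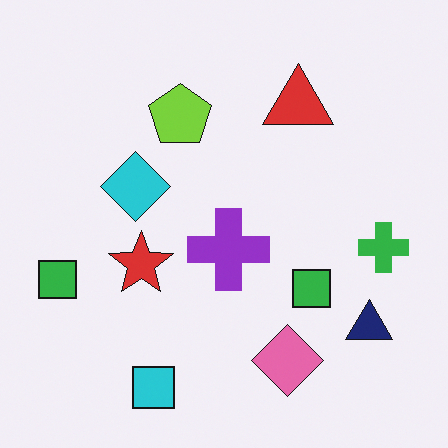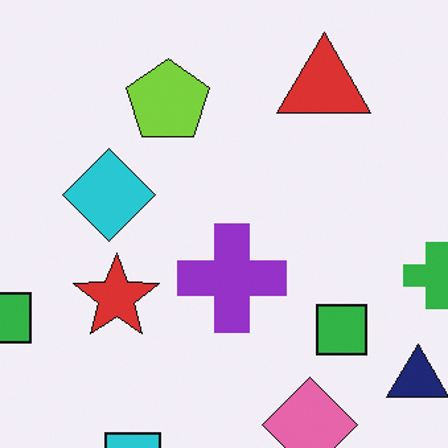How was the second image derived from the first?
Cropped to a modestly smaller region and rescaled.

The visible shapes are larger and the field of view is narrower; shapes near the original edges may be partly or wholly outside the frame — a crop-and-rescale.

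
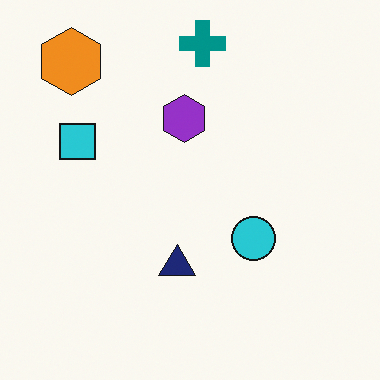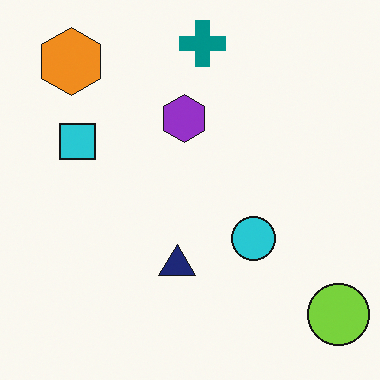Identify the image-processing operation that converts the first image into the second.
Overlaid with an additional lime circle.

A lime circle appears in the second image that is absent from the first.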